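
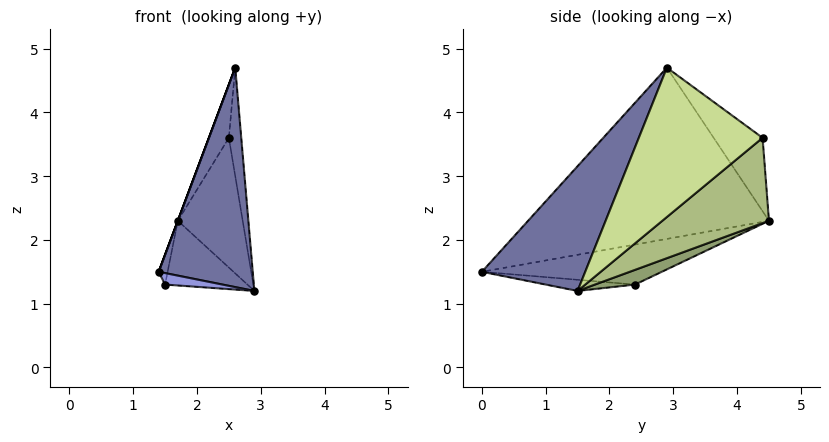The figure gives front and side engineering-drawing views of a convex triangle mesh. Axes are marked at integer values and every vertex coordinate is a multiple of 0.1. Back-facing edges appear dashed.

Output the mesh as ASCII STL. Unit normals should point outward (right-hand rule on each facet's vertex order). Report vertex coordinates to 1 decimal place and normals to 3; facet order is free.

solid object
 facet normal 0.702 -0.639 0.316
  outer loop
   vertex 2.6 2.9 4.7
   vertex 1.4 0.0 1.5
   vertex 2.9 1.5 1.2
  endloop
 endfacet
 facet normal -0.936 0.000 0.351
  outer loop
   vertex 2.6 2.9 4.7
   vertex 1.7 4.5 2.3
   vertex 1.4 0.0 1.5
  endloop
 endfacet
 facet normal -0.120 -0.077 -0.990
  outer loop
   vertex 1.5 2.4 1.3
   vertex 2.9 1.5 1.2
   vertex 1.4 0.0 1.5
  endloop
 endfacet
 facet normal -0.994 0.049 0.095
  outer loop
   vertex 1.5 2.4 1.3
   vertex 1.4 0.0 1.5
   vertex 1.7 4.5 2.3
  endloop
 endfacet
 facet normal 0.197 0.406 -0.892
  outer loop
   vertex 1.5 2.4 1.3
   vertex 1.7 4.5 2.3
   vertex 2.9 1.5 1.2
  endloop
 endfacet
 facet normal 0.768 0.468 -0.437
  outer loop
   vertex 2.5 4.4 3.6
   vertex 2.9 1.5 1.2
   vertex 1.7 4.5 2.3
  endloop
 endfacet
 facet normal 0.994 0.100 0.045
  outer loop
   vertex 2.5 4.4 3.6
   vertex 2.6 2.9 4.7
   vertex 2.9 1.5 1.2
  endloop
 endfacet
 facet normal -0.794 0.324 0.514
  outer loop
   vertex 2.5 4.4 3.6
   vertex 1.7 4.5 2.3
   vertex 2.6 2.9 4.7
  endloop
 endfacet
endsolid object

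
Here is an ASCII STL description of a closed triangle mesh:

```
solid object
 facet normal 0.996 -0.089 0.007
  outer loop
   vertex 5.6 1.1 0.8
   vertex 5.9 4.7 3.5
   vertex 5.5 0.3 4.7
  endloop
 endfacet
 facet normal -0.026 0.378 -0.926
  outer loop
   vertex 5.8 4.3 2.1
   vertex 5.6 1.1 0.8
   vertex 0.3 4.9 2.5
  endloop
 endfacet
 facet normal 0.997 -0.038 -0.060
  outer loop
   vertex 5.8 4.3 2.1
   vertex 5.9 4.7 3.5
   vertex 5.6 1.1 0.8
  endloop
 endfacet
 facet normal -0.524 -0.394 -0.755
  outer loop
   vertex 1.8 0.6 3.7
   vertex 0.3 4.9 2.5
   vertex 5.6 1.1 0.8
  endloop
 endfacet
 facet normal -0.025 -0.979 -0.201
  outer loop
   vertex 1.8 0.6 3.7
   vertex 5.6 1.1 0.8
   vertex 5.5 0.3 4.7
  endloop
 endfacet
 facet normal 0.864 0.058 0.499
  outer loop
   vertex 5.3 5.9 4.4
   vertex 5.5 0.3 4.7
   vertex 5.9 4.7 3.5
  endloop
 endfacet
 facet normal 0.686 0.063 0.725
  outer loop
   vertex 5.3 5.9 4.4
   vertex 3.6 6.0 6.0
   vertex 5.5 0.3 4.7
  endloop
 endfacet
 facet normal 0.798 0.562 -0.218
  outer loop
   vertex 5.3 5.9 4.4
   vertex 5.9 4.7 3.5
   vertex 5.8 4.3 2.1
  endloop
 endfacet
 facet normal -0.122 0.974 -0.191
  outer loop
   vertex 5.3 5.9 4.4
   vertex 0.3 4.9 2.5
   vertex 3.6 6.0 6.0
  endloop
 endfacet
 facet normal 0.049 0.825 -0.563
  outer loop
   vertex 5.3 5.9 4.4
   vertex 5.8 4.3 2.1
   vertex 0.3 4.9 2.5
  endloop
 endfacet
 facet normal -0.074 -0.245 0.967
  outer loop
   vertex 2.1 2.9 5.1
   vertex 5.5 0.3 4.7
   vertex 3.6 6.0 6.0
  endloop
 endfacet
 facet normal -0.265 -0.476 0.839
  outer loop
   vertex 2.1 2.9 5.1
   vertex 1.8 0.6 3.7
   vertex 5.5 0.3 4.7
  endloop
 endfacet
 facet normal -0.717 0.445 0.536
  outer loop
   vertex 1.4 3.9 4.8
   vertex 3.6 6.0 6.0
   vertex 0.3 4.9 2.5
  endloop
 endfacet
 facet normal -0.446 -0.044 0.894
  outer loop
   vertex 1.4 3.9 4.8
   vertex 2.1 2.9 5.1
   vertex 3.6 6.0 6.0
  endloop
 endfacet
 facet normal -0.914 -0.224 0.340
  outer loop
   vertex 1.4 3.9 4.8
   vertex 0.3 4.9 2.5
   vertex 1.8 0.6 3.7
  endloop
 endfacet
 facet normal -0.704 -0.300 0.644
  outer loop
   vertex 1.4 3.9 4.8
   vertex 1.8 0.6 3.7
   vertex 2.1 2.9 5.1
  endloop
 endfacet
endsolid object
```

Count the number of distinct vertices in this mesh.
10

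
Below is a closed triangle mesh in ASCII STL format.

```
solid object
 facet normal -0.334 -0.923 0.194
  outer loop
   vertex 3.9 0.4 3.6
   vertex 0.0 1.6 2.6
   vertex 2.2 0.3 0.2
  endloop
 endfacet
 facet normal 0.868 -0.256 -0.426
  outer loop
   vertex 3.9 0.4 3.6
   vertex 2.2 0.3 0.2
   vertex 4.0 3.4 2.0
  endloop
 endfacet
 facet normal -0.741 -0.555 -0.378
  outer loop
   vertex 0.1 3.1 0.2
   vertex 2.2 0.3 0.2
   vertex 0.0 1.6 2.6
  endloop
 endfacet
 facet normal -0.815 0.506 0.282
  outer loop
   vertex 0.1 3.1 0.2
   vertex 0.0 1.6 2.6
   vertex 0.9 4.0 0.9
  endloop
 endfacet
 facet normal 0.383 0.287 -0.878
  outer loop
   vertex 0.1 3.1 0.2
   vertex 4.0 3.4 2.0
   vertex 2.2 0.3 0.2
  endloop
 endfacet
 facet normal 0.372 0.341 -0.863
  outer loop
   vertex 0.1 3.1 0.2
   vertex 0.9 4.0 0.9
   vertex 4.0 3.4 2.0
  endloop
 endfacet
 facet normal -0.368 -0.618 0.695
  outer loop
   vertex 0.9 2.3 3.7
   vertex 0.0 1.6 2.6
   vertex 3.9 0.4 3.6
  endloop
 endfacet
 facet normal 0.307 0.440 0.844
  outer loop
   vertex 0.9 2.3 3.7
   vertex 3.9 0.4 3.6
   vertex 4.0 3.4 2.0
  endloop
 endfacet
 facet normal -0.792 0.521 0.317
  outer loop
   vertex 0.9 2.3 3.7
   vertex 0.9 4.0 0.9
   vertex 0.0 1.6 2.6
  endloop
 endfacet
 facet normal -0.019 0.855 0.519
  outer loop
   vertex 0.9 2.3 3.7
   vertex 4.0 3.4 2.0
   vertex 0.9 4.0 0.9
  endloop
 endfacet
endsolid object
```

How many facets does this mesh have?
10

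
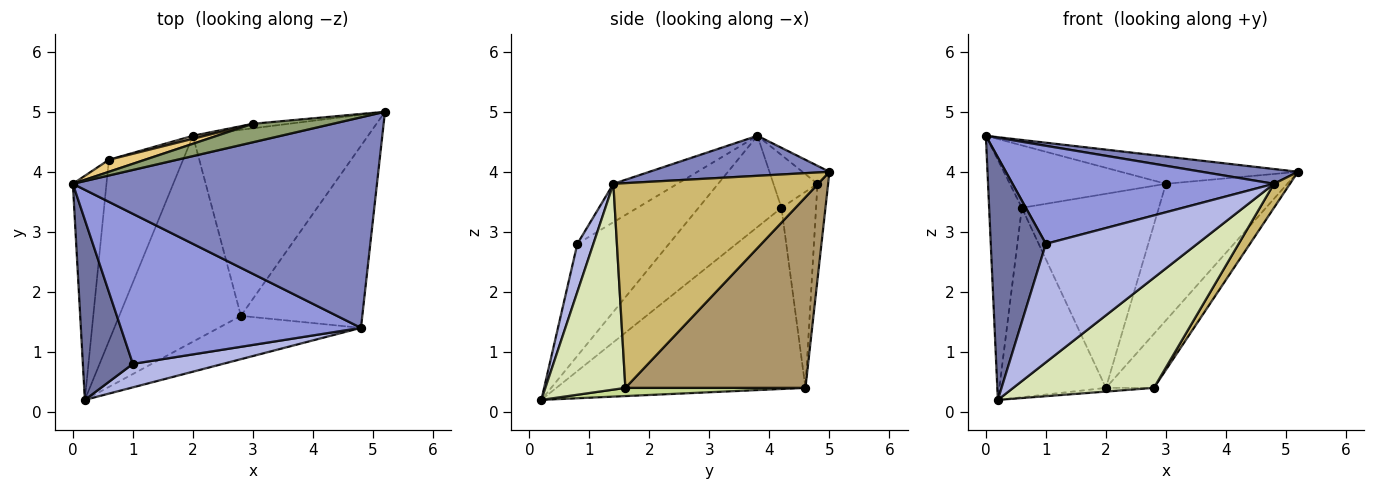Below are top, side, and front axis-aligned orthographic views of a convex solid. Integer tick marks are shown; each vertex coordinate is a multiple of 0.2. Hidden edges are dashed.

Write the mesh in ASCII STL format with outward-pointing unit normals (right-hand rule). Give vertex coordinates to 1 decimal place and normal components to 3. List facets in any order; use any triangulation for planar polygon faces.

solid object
 facet normal -0.800 -0.481 0.357
  outer loop
   vertex 1.0 0.8 2.8
   vertex 0.0 3.8 4.6
   vertex 0.2 0.2 0.2
  endloop
 endfacet
 facet normal 0.130 -0.069 0.989
  outer loop
   vertex 4.8 1.4 3.8
   vertex 5.2 5.0 4.0
   vertex 0.0 3.8 4.6
  endloop
 endfacet
 facet normal -0.133 -0.542 0.830
  outer loop
   vertex 4.8 1.4 3.8
   vertex 0.0 3.8 4.6
   vertex 1.0 0.8 2.8
  endloop
 endfacet
 facet normal 0.103 -0.976 0.193
  outer loop
   vertex 4.8 1.4 3.8
   vertex 1.0 0.8 2.8
   vertex 0.2 0.2 0.2
  endloop
 endfacet
 facet normal -0.125 0.821 0.557
  outer loop
   vertex 3.0 4.8 3.8
   vertex 0.0 3.8 4.6
   vertex 5.2 5.0 4.0
  endloop
 endfacet
 facet normal -0.088 0.996 -0.033
  outer loop
   vertex 3.0 4.8 3.8
   vertex 5.2 5.0 4.0
   vertex 2.0 4.6 0.4
  endloop
 endfacet
 facet normal 0.067 0.018 -0.998
  outer loop
   vertex 2.8 1.6 0.4
   vertex 0.2 0.2 0.2
   vertex 2.0 4.6 0.4
  endloop
 endfacet
 facet normal 0.468 -0.823 -0.324
  outer loop
   vertex 2.8 1.6 0.4
   vertex 4.8 1.4 3.8
   vertex 0.2 0.2 0.2
  endloop
 endfacet
 facet normal 0.723 0.193 -0.664
  outer loop
   vertex 2.8 1.6 0.4
   vertex 2.0 4.6 0.4
   vertex 5.2 5.0 4.0
  endloop
 endfacet
 facet normal 0.858 -0.067 -0.509
  outer loop
   vertex 2.8 1.6 0.4
   vertex 5.2 5.0 4.0
   vertex 4.8 1.4 3.8
  endloop
 endfacet
 facet normal -0.267 0.946 0.182
  outer loop
   vertex 0.6 4.2 3.4
   vertex 0.0 3.8 4.6
   vertex 3.0 4.8 3.8
  endloop
 endfacet
 facet normal -0.245 0.969 0.015
  outer loop
   vertex 0.6 4.2 3.4
   vertex 3.0 4.8 3.8
   vertex 2.0 4.6 0.4
  endloop
 endfacet
 facet normal -0.880 0.347 -0.324
  outer loop
   vertex 0.6 4.2 3.4
   vertex 0.2 0.2 0.2
   vertex 0.0 3.8 4.6
  endloop
 endfacet
 facet normal -0.860 0.368 -0.352
  outer loop
   vertex 0.6 4.2 3.4
   vertex 2.0 4.6 0.4
   vertex 0.2 0.2 0.2
  endloop
 endfacet
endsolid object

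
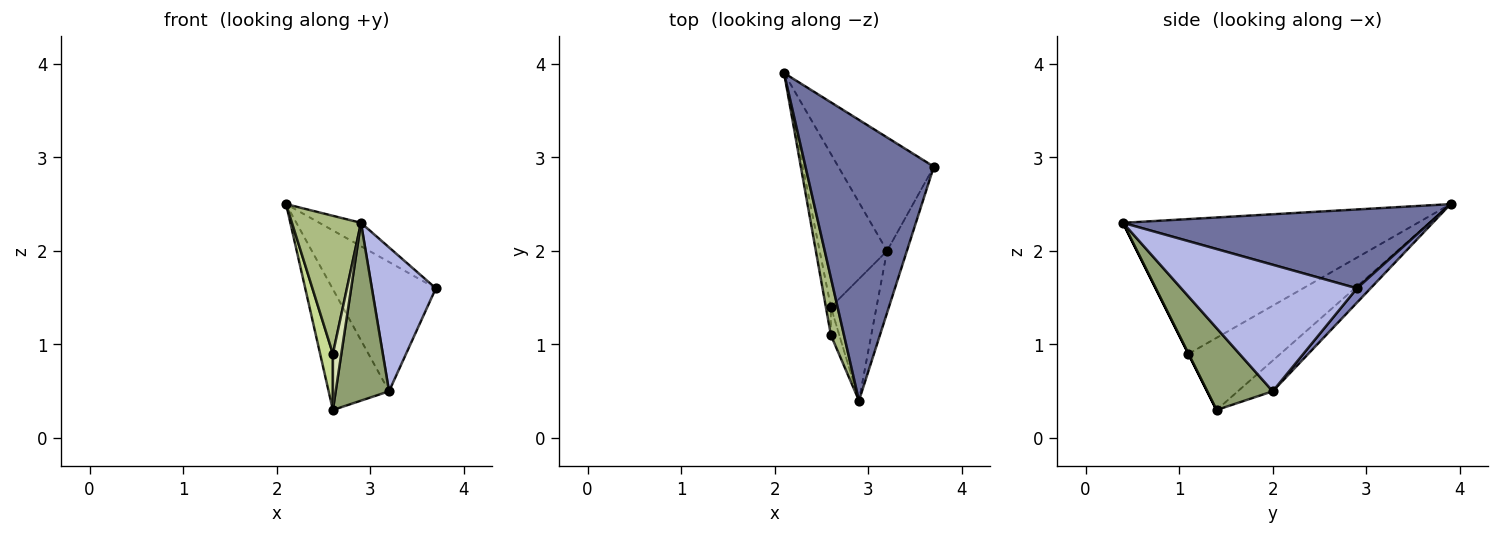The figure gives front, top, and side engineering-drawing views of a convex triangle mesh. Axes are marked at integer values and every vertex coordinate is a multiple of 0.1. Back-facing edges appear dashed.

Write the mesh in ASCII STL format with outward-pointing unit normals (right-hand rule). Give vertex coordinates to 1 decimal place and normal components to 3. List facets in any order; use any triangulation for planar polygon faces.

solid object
 facet normal 0.522 0.071 0.850
  outer loop
   vertex 2.9 0.4 2.3
   vertex 3.7 2.9 1.6
   vertex 2.1 3.9 2.5
  endloop
 endfacet
 facet normal 0.098 0.748 -0.657
  outer loop
   vertex 3.2 2.0 0.5
   vertex 2.1 3.9 2.5
   vertex 3.7 2.9 1.6
  endloop
 endfacet
 facet normal -0.337 0.583 -0.739
  outer loop
   vertex 3.2 2.0 0.5
   vertex 2.6 1.4 0.3
   vertex 2.1 3.9 2.5
  endloop
 endfacet
 facet normal 0.930 -0.338 -0.146
  outer loop
   vertex 3.2 2.0 0.5
   vertex 3.7 2.9 1.6
   vertex 2.9 0.4 2.3
  endloop
 endfacet
 facet normal 0.712 -0.580 -0.397
  outer loop
   vertex 3.2 2.0 0.5
   vertex 2.9 0.4 2.3
   vertex 2.6 1.4 0.3
  endloop
 endfacet
 facet normal -0.969 -0.227 0.094
  outer loop
   vertex 2.6 1.1 0.9
   vertex 2.9 0.4 2.3
   vertex 2.1 3.9 2.5
  endloop
 endfacet
 facet normal -0.988 -0.137 -0.069
  outer loop
   vertex 2.6 1.1 0.9
   vertex 2.1 3.9 2.5
   vertex 2.6 1.4 0.3
  endloop
 endfacet
 facet normal 0.000 -0.894 -0.447
  outer loop
   vertex 2.6 1.1 0.9
   vertex 2.6 1.4 0.3
   vertex 2.9 0.4 2.3
  endloop
 endfacet
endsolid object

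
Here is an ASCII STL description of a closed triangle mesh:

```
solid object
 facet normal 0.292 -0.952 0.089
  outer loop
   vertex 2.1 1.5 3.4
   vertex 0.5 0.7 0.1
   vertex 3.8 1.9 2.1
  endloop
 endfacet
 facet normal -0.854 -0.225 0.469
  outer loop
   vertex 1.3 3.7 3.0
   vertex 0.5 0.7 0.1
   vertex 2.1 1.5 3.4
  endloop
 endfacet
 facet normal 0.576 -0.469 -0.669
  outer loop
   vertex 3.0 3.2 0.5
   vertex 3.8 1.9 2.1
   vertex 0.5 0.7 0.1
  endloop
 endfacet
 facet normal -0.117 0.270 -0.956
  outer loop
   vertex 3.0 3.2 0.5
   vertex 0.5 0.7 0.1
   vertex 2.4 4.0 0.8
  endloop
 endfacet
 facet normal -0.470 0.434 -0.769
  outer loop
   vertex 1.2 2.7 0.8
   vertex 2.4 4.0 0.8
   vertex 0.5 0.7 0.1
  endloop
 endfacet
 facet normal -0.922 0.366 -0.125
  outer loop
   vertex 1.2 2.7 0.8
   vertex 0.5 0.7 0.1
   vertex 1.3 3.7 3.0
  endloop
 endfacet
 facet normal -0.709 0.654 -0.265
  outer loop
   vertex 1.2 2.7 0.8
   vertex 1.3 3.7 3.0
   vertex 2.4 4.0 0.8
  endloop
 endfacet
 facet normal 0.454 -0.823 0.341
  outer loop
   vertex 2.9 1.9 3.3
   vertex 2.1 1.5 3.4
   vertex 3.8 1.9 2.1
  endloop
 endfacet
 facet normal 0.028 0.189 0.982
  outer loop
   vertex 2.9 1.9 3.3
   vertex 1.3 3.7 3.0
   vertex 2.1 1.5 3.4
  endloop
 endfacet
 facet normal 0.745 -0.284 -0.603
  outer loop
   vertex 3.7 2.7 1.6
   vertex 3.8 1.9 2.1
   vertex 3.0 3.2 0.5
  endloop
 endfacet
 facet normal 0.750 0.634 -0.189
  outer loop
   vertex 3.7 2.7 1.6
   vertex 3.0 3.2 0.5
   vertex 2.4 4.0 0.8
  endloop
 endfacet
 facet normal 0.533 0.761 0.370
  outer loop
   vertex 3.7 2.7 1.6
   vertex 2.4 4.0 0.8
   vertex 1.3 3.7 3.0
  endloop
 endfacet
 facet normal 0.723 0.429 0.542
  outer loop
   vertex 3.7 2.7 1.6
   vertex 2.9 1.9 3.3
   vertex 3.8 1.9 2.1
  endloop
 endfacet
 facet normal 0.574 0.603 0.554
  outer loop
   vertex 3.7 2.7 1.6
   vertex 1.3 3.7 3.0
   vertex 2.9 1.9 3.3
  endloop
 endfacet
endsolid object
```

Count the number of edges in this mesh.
21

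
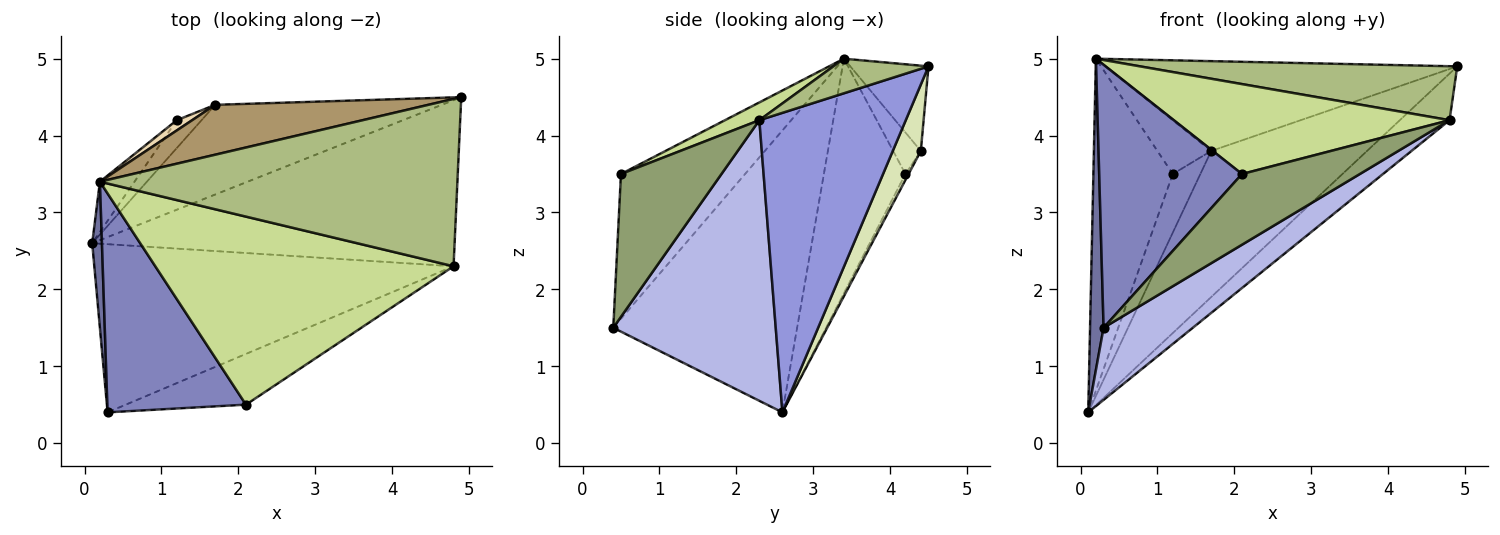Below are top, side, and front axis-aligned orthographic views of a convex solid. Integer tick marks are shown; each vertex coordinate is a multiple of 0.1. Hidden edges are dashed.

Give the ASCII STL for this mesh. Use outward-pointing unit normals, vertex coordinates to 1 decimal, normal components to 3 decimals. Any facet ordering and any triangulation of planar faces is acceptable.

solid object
 facet normal -0.997 -0.073 0.034
  outer loop
   vertex 0.2 3.4 5.0
   vertex 0.1 2.6 0.4
   vertex 0.3 0.4 1.5
  endloop
 endfacet
 facet normal -0.556 -0.639 0.532
  outer loop
   vertex 2.1 0.5 3.5
   vertex 0.2 3.4 5.0
   vertex 0.3 0.4 1.5
  endloop
 endfacet
 facet normal 0.623 0.211 -0.753
  outer loop
   vertex 4.8 2.3 4.2
   vertex 0.1 2.6 0.4
   vertex 4.9 4.5 4.9
  endloop
 endfacet
 facet normal 0.583 -0.320 -0.747
  outer loop
   vertex 4.8 2.3 4.2
   vertex 0.3 0.4 1.5
   vertex 0.1 2.6 0.4
  endloop
 endfacet
 facet normal 0.569 -0.668 -0.479
  outer loop
   vertex 4.8 2.3 4.2
   vertex 2.1 0.5 3.5
   vertex 0.3 0.4 1.5
  endloop
 endfacet
 facet normal 0.092 -0.306 0.948
  outer loop
   vertex 4.8 2.3 4.2
   vertex 4.9 4.5 4.9
   vertex 0.2 3.4 5.0
  endloop
 endfacet
 facet normal 0.054 -0.431 0.901
  outer loop
   vertex 4.8 2.3 4.2
   vertex 0.2 3.4 5.0
   vertex 2.1 0.5 3.5
  endloop
 endfacet
 facet normal 0.151 0.842 -0.517
  outer loop
   vertex 1.7 4.4 3.8
   vertex 4.9 4.5 4.9
   vertex 0.1 2.6 0.4
  endloop
 endfacet
 facet normal -0.191 0.858 0.477
  outer loop
   vertex 1.7 4.4 3.8
   vertex 0.2 3.4 5.0
   vertex 4.9 4.5 4.9
  endloop
 endfacet
 facet normal -0.713 0.694 -0.105
  outer loop
   vertex 1.2 4.2 3.5
   vertex 0.1 2.6 0.4
   vertex 0.2 3.4 5.0
  endloop
 endfacet
 facet normal -0.103 0.898 -0.427
  outer loop
   vertex 1.2 4.2 3.5
   vertex 1.7 4.4 3.8
   vertex 0.1 2.6 0.4
  endloop
 endfacet
 facet normal -0.451 0.877 0.167
  outer loop
   vertex 1.2 4.2 3.5
   vertex 0.2 3.4 5.0
   vertex 1.7 4.4 3.8
  endloop
 endfacet
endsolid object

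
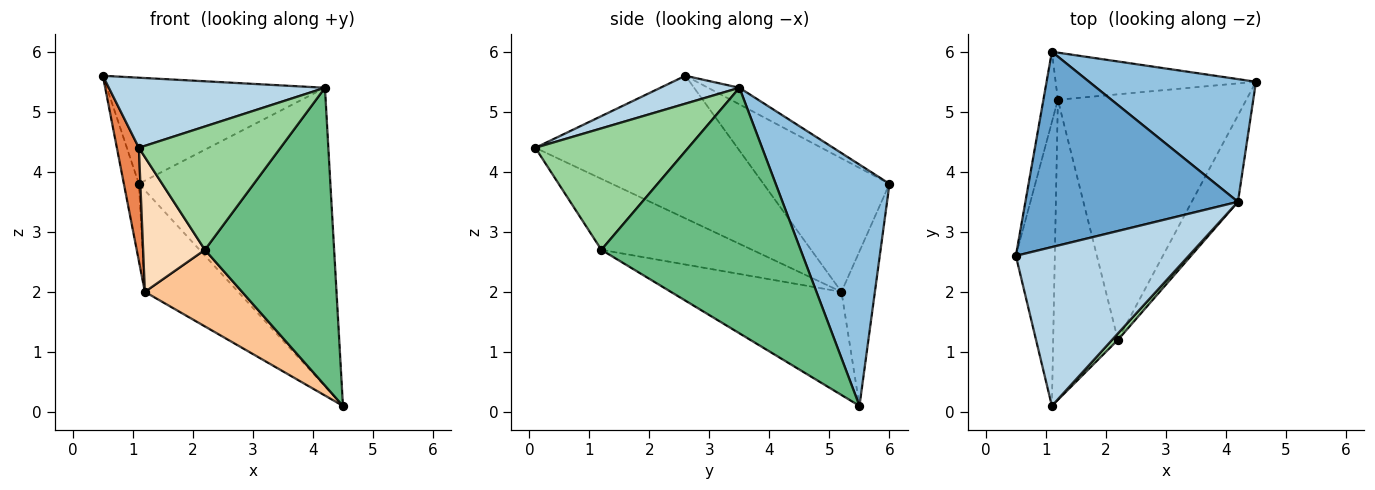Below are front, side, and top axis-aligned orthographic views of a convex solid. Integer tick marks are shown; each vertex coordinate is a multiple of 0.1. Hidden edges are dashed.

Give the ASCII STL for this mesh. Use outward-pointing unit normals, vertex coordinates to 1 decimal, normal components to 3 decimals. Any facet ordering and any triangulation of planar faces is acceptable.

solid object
 facet normal -0.068 0.476 0.877
  outer loop
   vertex 4.2 3.5 5.4
   vertex 1.1 6.0 3.8
   vertex 0.5 2.6 5.6
  endloop
 endfacet
 facet normal 0.482 0.811 0.333
  outer loop
   vertex 4.2 3.5 5.4
   vertex 4.5 5.5 0.1
   vertex 1.1 6.0 3.8
  endloop
 endfacet
 facet normal 0.146 -0.399 0.905
  outer loop
   vertex 4.2 3.5 5.4
   vertex 0.5 2.6 5.6
   vertex 1.1 0.1 4.4
  endloop
 endfacet
 facet normal -0.987 0.118 -0.107
  outer loop
   vertex 1.2 5.2 2.0
   vertex 0.5 2.6 5.6
   vertex 1.1 6.0 3.8
  endloop
 endfacet
 facet normal -0.959 -0.104 -0.262
  outer loop
   vertex 1.2 5.2 2.0
   vertex 1.1 0.1 4.4
   vertex 0.5 2.6 5.6
  endloop
 endfacet
 facet normal -0.309 0.863 -0.401
  outer loop
   vertex 1.2 5.2 2.0
   vertex 1.1 6.0 3.8
   vertex 4.5 5.5 0.1
  endloop
 endfacet
 facet normal -0.463 -0.264 -0.846
  outer loop
   vertex 2.2 1.2 2.7
   vertex 1.2 5.2 2.0
   vertex 4.5 5.5 0.1
  endloop
 endfacet
 facet normal -0.707 -0.290 -0.645
  outer loop
   vertex 2.2 1.2 2.7
   vertex 1.1 0.1 4.4
   vertex 1.2 5.2 2.0
  endloop
 endfacet
 facet normal 0.829 -0.538 -0.156
  outer loop
   vertex 2.2 1.2 2.7
   vertex 4.5 5.5 0.1
   vertex 4.2 3.5 5.4
  endloop
 endfacet
 facet normal 0.733 -0.679 0.035
  outer loop
   vertex 2.2 1.2 2.7
   vertex 4.2 3.5 5.4
   vertex 1.1 0.1 4.4
  endloop
 endfacet
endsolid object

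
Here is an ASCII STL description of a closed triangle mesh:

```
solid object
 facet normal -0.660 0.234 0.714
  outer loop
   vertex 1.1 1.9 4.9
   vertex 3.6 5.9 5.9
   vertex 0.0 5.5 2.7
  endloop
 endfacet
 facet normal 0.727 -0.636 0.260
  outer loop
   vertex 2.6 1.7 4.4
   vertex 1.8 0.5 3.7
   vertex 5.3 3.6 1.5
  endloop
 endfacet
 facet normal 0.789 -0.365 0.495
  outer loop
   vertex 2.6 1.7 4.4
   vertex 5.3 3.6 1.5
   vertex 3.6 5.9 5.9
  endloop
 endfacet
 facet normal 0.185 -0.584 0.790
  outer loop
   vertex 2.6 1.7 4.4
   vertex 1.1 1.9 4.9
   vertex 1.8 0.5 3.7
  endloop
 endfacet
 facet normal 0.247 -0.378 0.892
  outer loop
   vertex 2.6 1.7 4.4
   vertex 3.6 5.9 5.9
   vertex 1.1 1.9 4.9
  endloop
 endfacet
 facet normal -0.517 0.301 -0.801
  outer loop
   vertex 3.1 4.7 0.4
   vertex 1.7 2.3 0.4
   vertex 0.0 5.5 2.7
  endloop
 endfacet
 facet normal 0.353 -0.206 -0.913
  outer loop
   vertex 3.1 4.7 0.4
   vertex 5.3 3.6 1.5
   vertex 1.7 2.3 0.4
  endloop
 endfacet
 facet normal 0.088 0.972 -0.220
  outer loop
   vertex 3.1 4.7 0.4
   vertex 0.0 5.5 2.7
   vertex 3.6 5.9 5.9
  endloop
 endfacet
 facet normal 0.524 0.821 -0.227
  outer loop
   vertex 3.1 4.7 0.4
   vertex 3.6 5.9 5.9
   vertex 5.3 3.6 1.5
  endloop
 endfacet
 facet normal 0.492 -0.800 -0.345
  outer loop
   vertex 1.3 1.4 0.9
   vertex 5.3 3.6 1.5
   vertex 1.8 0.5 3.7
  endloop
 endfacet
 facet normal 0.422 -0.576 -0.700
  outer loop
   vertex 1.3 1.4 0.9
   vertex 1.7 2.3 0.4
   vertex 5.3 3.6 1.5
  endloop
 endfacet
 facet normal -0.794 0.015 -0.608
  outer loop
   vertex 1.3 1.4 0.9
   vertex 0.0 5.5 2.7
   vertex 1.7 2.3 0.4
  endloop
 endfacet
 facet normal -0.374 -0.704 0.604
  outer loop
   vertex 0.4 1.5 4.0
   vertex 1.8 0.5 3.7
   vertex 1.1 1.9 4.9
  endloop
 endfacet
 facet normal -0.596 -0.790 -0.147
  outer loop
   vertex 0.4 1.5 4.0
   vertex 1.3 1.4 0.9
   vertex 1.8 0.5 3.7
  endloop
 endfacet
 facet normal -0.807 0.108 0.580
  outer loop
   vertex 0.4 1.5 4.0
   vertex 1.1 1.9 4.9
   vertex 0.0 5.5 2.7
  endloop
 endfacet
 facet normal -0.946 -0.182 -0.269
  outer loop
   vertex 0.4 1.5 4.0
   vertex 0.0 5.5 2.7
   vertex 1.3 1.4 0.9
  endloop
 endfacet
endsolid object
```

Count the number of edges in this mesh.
24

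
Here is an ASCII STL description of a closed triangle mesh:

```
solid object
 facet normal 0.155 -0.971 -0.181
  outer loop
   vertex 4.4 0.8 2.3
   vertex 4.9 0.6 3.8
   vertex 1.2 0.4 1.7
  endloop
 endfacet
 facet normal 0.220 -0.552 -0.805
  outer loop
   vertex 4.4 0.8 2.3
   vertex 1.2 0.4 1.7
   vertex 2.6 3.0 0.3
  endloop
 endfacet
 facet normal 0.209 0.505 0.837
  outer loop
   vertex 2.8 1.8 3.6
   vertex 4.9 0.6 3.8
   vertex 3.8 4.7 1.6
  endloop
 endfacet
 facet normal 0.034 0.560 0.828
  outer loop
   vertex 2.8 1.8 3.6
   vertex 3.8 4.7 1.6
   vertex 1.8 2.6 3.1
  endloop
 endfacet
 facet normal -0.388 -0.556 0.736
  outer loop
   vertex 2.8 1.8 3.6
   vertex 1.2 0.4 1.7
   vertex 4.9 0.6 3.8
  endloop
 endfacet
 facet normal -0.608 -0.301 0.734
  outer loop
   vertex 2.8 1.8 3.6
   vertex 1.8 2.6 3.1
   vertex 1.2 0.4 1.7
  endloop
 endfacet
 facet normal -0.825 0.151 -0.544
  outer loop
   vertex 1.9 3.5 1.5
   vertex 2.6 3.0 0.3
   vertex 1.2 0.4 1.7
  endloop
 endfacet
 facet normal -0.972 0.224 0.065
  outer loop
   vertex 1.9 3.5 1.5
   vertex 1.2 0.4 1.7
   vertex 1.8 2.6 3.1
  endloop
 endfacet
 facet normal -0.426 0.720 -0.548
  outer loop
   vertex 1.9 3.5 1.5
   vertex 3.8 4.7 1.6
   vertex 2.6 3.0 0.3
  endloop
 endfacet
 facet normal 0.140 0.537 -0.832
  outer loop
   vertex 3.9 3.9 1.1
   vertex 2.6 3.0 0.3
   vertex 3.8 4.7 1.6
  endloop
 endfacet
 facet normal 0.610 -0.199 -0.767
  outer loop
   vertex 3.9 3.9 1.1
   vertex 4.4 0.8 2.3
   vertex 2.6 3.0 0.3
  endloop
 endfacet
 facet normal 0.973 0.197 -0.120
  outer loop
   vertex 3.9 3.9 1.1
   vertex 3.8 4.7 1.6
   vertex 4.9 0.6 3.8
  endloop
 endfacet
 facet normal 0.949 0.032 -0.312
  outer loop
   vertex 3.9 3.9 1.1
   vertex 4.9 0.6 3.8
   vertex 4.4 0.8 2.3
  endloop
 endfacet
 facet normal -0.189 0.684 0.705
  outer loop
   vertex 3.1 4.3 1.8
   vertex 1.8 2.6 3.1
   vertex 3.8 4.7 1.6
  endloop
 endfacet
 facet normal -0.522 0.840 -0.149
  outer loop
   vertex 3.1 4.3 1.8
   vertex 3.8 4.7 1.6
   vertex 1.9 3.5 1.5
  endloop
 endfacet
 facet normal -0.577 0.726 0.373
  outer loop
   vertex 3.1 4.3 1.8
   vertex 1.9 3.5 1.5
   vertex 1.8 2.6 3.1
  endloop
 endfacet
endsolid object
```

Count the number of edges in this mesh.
24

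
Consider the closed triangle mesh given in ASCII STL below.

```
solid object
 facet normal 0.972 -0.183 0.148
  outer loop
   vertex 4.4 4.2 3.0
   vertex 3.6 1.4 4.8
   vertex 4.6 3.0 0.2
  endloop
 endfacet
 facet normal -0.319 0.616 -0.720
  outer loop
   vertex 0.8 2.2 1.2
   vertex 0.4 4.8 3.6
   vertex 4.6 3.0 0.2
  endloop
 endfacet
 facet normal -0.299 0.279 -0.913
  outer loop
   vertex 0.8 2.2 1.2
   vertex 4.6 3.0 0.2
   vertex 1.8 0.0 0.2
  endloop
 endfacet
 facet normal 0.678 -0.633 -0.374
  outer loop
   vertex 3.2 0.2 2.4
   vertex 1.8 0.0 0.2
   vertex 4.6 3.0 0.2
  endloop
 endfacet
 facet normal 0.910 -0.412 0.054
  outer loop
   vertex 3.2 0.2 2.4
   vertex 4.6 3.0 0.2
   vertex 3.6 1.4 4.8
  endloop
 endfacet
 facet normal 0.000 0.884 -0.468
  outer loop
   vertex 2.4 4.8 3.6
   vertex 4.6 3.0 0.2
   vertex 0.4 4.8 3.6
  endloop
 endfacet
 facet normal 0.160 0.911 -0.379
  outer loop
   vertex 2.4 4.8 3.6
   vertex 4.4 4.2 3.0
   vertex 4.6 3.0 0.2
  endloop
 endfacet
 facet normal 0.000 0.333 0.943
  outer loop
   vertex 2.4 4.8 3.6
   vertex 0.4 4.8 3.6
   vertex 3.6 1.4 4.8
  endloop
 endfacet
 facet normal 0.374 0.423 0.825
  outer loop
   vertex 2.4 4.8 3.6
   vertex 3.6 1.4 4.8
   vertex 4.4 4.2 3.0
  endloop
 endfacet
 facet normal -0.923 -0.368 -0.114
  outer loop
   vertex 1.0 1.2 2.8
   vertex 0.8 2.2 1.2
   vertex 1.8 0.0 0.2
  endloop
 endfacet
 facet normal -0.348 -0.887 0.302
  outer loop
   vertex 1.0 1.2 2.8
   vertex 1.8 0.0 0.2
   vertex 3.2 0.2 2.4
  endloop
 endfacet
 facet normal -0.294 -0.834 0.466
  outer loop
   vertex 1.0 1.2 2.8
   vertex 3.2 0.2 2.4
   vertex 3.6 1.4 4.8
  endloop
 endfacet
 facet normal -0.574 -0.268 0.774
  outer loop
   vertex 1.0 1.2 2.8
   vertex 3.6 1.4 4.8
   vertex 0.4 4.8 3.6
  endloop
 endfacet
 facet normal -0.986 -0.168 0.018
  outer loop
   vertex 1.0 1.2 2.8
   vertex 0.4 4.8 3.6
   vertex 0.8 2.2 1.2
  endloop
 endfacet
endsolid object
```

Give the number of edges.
21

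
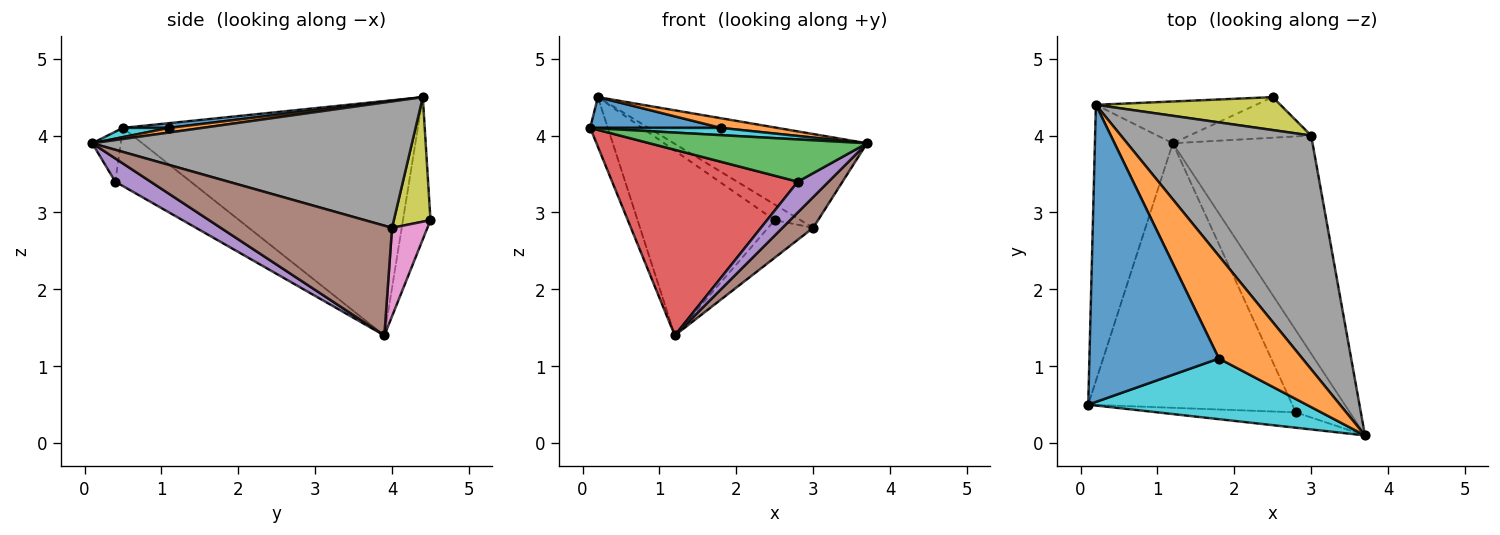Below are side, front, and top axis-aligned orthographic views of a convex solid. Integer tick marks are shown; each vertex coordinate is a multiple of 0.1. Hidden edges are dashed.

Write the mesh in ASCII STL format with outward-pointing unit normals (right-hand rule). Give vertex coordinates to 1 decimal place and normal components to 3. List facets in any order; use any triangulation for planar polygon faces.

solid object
 facet normal -0.947 0.057 -0.315
  outer loop
   vertex 0.2 4.4 4.5
   vertex 1.2 3.9 1.4
   vertex 0.1 0.5 4.1
  endloop
 endfacet
 facet normal -0.192 0.957 -0.216
  outer loop
   vertex 0.2 4.4 4.5
   vertex 2.5 4.5 2.9
   vertex 1.2 3.9 1.4
  endloop
 endfacet
 facet normal -0.122 -0.933 -0.339
  outer loop
   vertex 2.8 0.4 3.4
   vertex 3.7 0.1 3.9
   vertex 0.1 0.5 4.1
  endloop
 endfacet
 facet normal -0.227 -0.559 -0.797
  outer loop
   vertex 2.8 0.4 3.4
   vertex 0.1 0.5 4.1
   vertex 1.2 3.9 1.4
  endloop
 endfacet
 facet normal 0.374 -0.325 -0.868
  outer loop
   vertex 2.8 0.4 3.4
   vertex 1.2 3.9 1.4
   vertex 3.7 0.1 3.9
  endloop
 endfacet
 facet normal 0.614 -0.110 -0.782
  outer loop
   vertex 3.0 4.0 2.8
   vertex 3.7 0.1 3.9
   vertex 1.2 3.9 1.4
  endloop
 endfacet
 facet normal 0.470 0.600 -0.647
  outer loop
   vertex 3.0 4.0 2.8
   vertex 1.2 3.9 1.4
   vertex 2.5 4.5 2.9
  endloop
 endfacet
 facet normal 0.525 0.317 0.790
  outer loop
   vertex 3.0 4.0 2.8
   vertex 0.2 4.4 4.5
   vertex 3.7 0.1 3.9
  endloop
 endfacet
 facet normal 0.521 0.366 0.771
  outer loop
   vertex 3.0 4.0 2.8
   vertex 2.5 4.5 2.9
   vertex 0.2 4.4 4.5
  endloop
 endfacet
 facet normal 0.042 -0.119 0.992
  outer loop
   vertex 1.8 1.1 4.1
   vertex 0.1 0.5 4.1
   vertex 3.7 0.1 3.9
  endloop
 endfacet
 facet normal 0.036 -0.103 0.994
  outer loop
   vertex 1.8 1.1 4.1
   vertex 0.2 4.4 4.5
   vertex 0.1 0.5 4.1
  endloop
 endfacet
 facet normal 0.055 -0.094 0.994
  outer loop
   vertex 1.8 1.1 4.1
   vertex 3.7 0.1 3.9
   vertex 0.2 4.4 4.5
  endloop
 endfacet
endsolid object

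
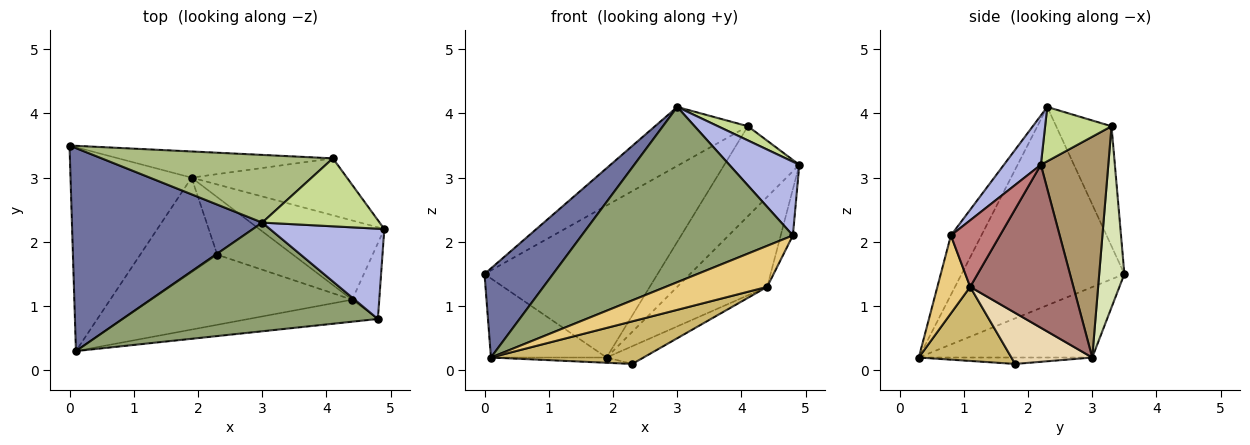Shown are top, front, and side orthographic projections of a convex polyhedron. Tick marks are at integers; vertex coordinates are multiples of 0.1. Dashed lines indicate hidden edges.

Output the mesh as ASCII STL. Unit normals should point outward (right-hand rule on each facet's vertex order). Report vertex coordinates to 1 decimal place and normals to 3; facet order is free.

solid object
 facet normal -0.690 -0.291 0.662
  outer loop
   vertex 3.0 2.3 4.1
   vertex 0.0 3.5 1.5
   vertex 0.1 0.3 0.2
  endloop
 endfacet
 facet normal -0.477 0.318 -0.819
  outer loop
   vertex 1.9 3.0 0.2
   vertex 0.1 0.3 0.2
   vertex 0.0 3.5 1.5
  endloop
 endfacet
 facet normal -0.083 0.055 -0.995
  outer loop
   vertex 1.9 3.0 0.2
   vertex 2.3 1.8 0.1
   vertex 0.1 0.3 0.2
  endloop
 endfacet
 facet normal 0.316 -0.600 0.735
  outer loop
   vertex 4.8 0.8 2.1
   vertex 4.9 2.2 3.2
   vertex 3.0 2.3 4.1
  endloop
 endfacet
 facet normal -0.122 -0.844 0.523
  outer loop
   vertex 4.8 0.8 2.1
   vertex 3.0 2.3 4.1
   vertex 0.1 0.3 0.2
  endloop
 endfacet
 facet normal -0.364 0.611 0.702
  outer loop
   vertex 4.1 3.3 3.8
   vertex 0.0 3.5 1.5
   vertex 3.0 2.3 4.1
  endloop
 endfacet
 facet normal 0.413 -0.186 0.892
  outer loop
   vertex 4.1 3.3 3.8
   vertex 3.0 2.3 4.1
   vertex 4.9 2.2 3.2
  endloop
 endfacet
 facet normal 0.142 0.976 -0.168
  outer loop
   vertex 4.1 3.3 3.8
   vertex 1.9 3.0 0.2
   vertex 0.0 3.5 1.5
  endloop
 endfacet
 facet normal 0.605 0.673 -0.426
  outer loop
   vertex 4.1 3.3 3.8
   vertex 4.9 2.2 3.2
   vertex 1.9 3.0 0.2
  endloop
 endfacet
 facet normal 0.301 -0.495 -0.815
  outer loop
   vertex 4.4 1.1 1.3
   vertex 0.1 0.3 0.2
   vertex 2.3 1.8 0.1
  endloop
 endfacet
 facet normal 0.274 -0.847 -0.455
  outer loop
   vertex 4.4 1.1 1.3
   vertex 4.8 0.8 2.1
   vertex 0.1 0.3 0.2
  endloop
 endfacet
 facet normal 0.542 0.247 -0.803
  outer loop
   vertex 4.4 1.1 1.3
   vertex 2.3 1.8 0.1
   vertex 1.9 3.0 0.2
  endloop
 endfacet
 facet normal 0.653 0.569 -0.501
  outer loop
   vertex 4.4 1.1 1.3
   vertex 1.9 3.0 0.2
   vertex 4.9 2.2 3.2
  endloop
 endfacet
 facet normal 0.903 0.224 -0.367
  outer loop
   vertex 4.4 1.1 1.3
   vertex 4.9 2.2 3.2
   vertex 4.8 0.8 2.1
  endloop
 endfacet
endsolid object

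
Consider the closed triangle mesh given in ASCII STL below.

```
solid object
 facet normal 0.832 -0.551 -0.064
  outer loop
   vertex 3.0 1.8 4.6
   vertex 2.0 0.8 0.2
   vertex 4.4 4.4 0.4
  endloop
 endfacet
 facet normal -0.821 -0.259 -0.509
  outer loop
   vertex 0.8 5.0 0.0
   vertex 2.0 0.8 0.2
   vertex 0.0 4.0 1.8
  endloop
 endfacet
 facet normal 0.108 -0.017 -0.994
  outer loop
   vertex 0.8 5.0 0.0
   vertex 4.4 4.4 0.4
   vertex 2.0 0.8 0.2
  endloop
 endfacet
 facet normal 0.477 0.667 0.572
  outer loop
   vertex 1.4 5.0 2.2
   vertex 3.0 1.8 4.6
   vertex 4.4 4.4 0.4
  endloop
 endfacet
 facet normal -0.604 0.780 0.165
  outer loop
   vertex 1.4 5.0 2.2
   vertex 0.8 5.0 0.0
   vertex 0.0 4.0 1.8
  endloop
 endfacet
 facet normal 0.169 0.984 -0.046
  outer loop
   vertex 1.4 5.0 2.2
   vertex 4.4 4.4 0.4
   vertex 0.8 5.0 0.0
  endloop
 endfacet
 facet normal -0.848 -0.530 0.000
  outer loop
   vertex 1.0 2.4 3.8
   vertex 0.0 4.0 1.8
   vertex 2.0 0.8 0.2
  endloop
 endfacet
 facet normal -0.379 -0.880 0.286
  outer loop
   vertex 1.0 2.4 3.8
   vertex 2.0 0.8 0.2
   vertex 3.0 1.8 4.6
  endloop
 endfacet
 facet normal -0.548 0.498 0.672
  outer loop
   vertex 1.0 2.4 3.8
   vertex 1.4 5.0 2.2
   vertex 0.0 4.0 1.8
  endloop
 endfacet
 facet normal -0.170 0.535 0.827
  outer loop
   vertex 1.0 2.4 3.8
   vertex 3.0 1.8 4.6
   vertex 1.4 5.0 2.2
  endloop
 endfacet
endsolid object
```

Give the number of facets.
10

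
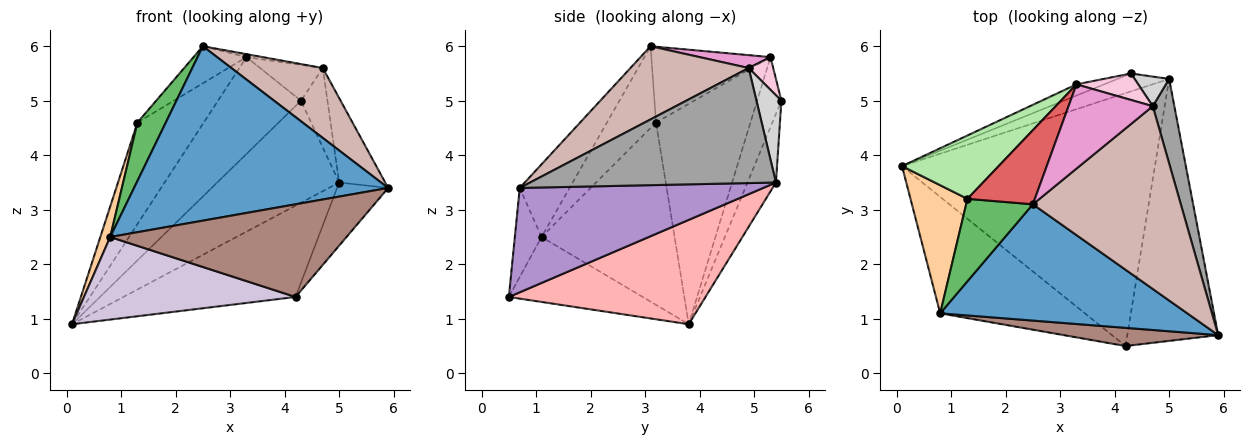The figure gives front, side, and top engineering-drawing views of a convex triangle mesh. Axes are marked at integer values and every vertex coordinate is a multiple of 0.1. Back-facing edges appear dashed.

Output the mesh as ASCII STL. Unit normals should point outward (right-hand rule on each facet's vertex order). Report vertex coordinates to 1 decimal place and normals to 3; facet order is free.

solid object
 facet normal -0.161 -0.821 0.547
  outer loop
   vertex 0.8 1.1 2.5
   vertex 5.9 0.7 3.4
   vertex 2.5 3.1 6.0
  endloop
 endfacet
 facet normal -0.224 0.960 -0.169
  outer loop
   vertex 5.0 5.4 3.5
   vertex 0.1 3.8 0.9
   vertex 4.3 5.5 5.0
  endloop
 endfacet
 facet normal -0.279 0.954 -0.110
  outer loop
   vertex 3.3 5.3 5.8
   vertex 4.3 5.5 5.0
   vertex 0.1 3.8 0.9
  endloop
 endfacet
 facet normal -0.952 -0.071 0.297
  outer loop
   vertex 1.3 3.2 4.6
   vertex 0.1 3.8 0.9
   vertex 0.8 1.1 2.5
  endloop
 endfacet
 facet normal -0.707 -0.409 0.577
  outer loop
   vertex 1.3 3.2 4.6
   vertex 0.8 1.1 2.5
   vertex 2.5 3.1 6.0
  endloop
 endfacet
 facet normal -0.770 0.541 0.338
  outer loop
   vertex 1.3 3.2 4.6
   vertex 3.3 5.3 5.8
   vertex 0.1 3.8 0.9
  endloop
 endfacet
 facet normal -0.709 0.315 0.630
  outer loop
   vertex 1.3 3.2 4.6
   vertex 2.5 3.1 6.0
   vertex 3.3 5.3 5.8
  endloop
 endfacet
 facet normal 0.362 0.317 -0.877
  outer loop
   vertex 4.2 0.5 1.4
   vertex 0.1 3.8 0.9
   vertex 5.0 5.4 3.5
  endloop
 endfacet
 facet normal 0.745 0.156 -0.649
  outer loop
   vertex 4.2 0.5 1.4
   vertex 5.0 5.4 3.5
   vertex 5.9 0.7 3.4
  endloop
 endfacet
 facet normal -0.344 -0.543 -0.766
  outer loop
   vertex 4.2 0.5 1.4
   vertex 0.8 1.1 2.5
   vertex 0.1 3.8 0.9
  endloop
 endfacet
 facet normal -0.110 -0.975 0.191
  outer loop
   vertex 4.2 0.5 1.4
   vertex 5.9 0.7 3.4
   vertex 0.8 1.1 2.5
  endloop
 endfacet
 facet normal 0.419 -0.324 0.848
  outer loop
   vertex 4.7 4.9 5.6
   vertex 2.5 3.1 6.0
   vertex 5.9 0.7 3.4
  endloop
 endfacet
 facet normal 0.151 0.035 0.988
  outer loop
   vertex 4.7 4.9 5.6
   vertex 3.3 5.3 5.8
   vertex 2.5 3.1 6.0
  endloop
 endfacet
 facet normal 0.300 0.767 0.567
  outer loop
   vertex 4.7 4.9 5.6
   vertex 4.3 5.5 5.0
   vertex 3.3 5.3 5.8
  endloop
 endfacet
 facet normal 0.967 0.181 0.181
  outer loop
   vertex 4.7 4.9 5.6
   vertex 5.9 0.7 3.4
   vertex 5.0 5.4 3.5
  endloop
 endfacet
 facet normal 0.661 0.703 0.262
  outer loop
   vertex 4.7 4.9 5.6
   vertex 5.0 5.4 3.5
   vertex 4.3 5.5 5.0
  endloop
 endfacet
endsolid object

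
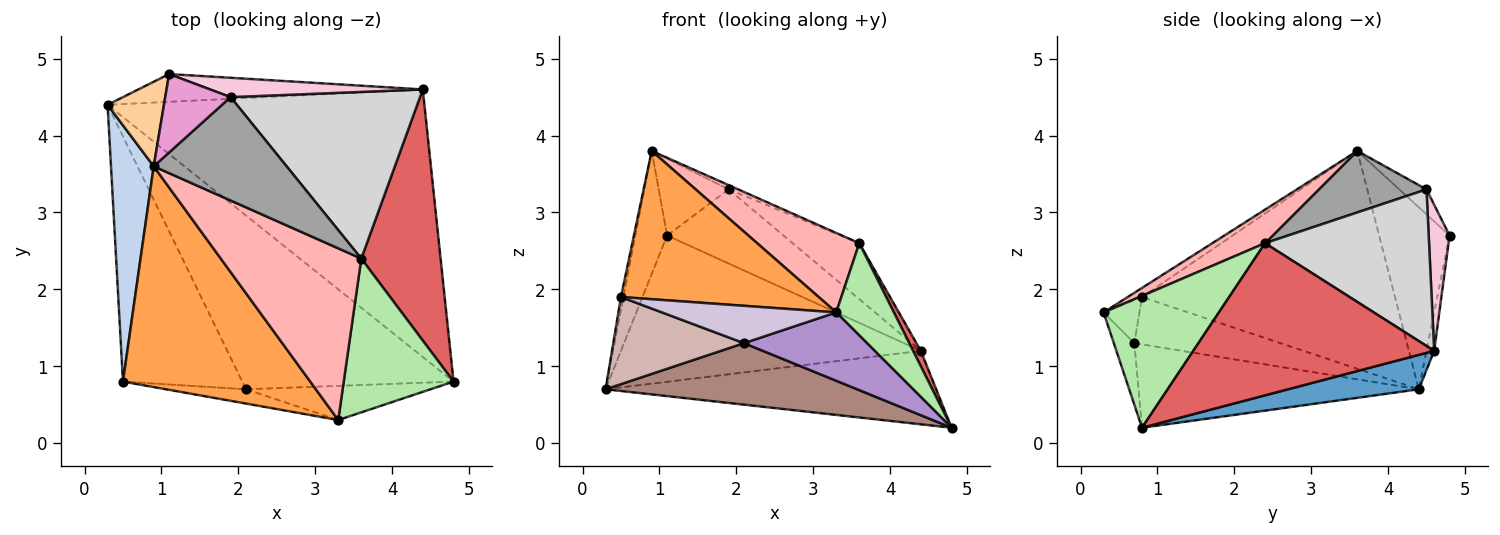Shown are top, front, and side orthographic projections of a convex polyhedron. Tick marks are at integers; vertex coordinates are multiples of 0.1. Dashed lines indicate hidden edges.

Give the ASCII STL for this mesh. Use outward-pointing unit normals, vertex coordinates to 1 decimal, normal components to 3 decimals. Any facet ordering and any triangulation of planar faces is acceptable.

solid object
 facet normal 0.104 0.263 -0.959
  outer loop
   vertex 4.4 4.6 1.2
   vertex 4.8 0.8 0.2
   vertex 0.3 4.4 0.7
  endloop
 endfacet
 facet normal -0.981 0.010 0.192
  outer loop
   vertex 0.5 0.8 1.9
   vertex 0.9 3.6 3.8
   vertex 0.3 4.4 0.7
  endloop
 endfacet
 facet normal -0.040 -0.557 0.829
  outer loop
   vertex 0.5 0.8 1.9
   vertex 3.3 0.3 1.7
   vertex 0.9 3.6 3.8
  endloop
 endfacet
 facet normal -0.877 0.395 0.272
  outer loop
   vertex 1.1 4.8 2.7
   vertex 0.3 4.4 0.7
   vertex 0.9 3.6 3.8
  endloop
 endfacet
 facet normal -0.025 0.982 -0.186
  outer loop
   vertex 1.1 4.8 2.7
   vertex 4.4 4.6 1.2
   vertex 0.3 4.4 0.7
  endloop
 endfacet
 facet normal 0.717 -0.359 0.598
  outer loop
   vertex 3.6 2.4 2.6
   vertex 3.3 0.3 1.7
   vertex 4.8 0.8 0.2
  endloop
 endfacet
 facet normal 0.886 -0.028 0.462
  outer loop
   vertex 3.6 2.4 2.6
   vertex 4.8 0.8 0.2
   vertex 4.4 4.6 1.2
  endloop
 endfacet
 facet normal 0.212 -0.410 0.887
  outer loop
   vertex 3.6 2.4 2.6
   vertex 0.9 3.6 3.8
   vertex 3.3 0.3 1.7
  endloop
 endfacet
 facet normal -0.147 -0.885 -0.442
  outer loop
   vertex 2.1 0.7 1.3
   vertex 4.8 0.8 0.2
   vertex 3.3 0.3 1.7
  endloop
 endfacet
 facet normal -0.189 -0.917 -0.351
  outer loop
   vertex 2.1 0.7 1.3
   vertex 3.3 0.3 1.7
   vertex 0.5 0.8 1.9
  endloop
 endfacet
 facet normal -0.348 -0.313 -0.884
  outer loop
   vertex 2.1 0.7 1.3
   vertex 0.3 4.4 0.7
   vertex 4.8 0.8 0.2
  endloop
 endfacet
 facet normal -0.351 -0.314 -0.882
  outer loop
   vertex 2.1 0.7 1.3
   vertex 0.5 0.8 1.9
   vertex 0.3 4.4 0.7
  endloop
 endfacet
 facet normal -0.263 0.675 0.689
  outer loop
   vertex 1.9 4.5 3.3
   vertex 1.1 4.8 2.7
   vertex 0.9 3.6 3.8
  endloop
 endfacet
 facet normal 0.171 0.953 0.249
  outer loop
   vertex 1.9 4.5 3.3
   vertex 4.4 4.6 1.2
   vertex 1.1 4.8 2.7
  endloop
 endfacet
 facet normal 0.420 0.037 0.907
  outer loop
   vertex 1.9 4.5 3.3
   vertex 0.9 3.6 3.8
   vertex 3.6 2.4 2.6
  endloop
 endfacet
 facet normal 0.617 0.251 0.746
  outer loop
   vertex 1.9 4.5 3.3
   vertex 3.6 2.4 2.6
   vertex 4.4 4.6 1.2
  endloop
 endfacet
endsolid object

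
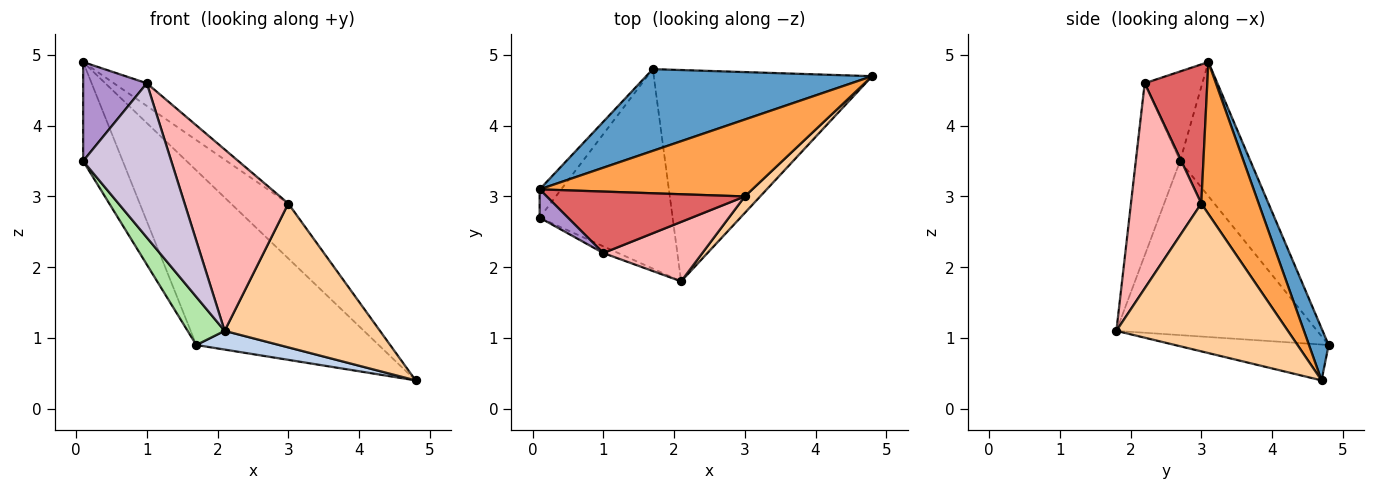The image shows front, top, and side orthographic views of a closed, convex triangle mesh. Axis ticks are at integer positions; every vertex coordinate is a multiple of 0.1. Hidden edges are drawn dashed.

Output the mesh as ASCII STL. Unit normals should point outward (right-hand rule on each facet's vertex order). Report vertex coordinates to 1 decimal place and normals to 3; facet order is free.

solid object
 facet normal 0.097 0.901 0.422
  outer loop
   vertex 1.7 4.8 0.9
   vertex 0.1 3.1 4.9
   vertex 4.8 4.7 0.4
  endloop
 endfacet
 facet normal -0.161 -0.087 -0.983
  outer loop
   vertex 1.7 4.8 0.9
   vertex 4.8 4.7 0.4
   vertex 2.1 1.8 1.1
  endloop
 endfacet
 facet normal 0.503 0.503 0.704
  outer loop
   vertex 3.0 3.0 2.9
   vertex 4.8 4.7 0.4
   vertex 0.1 3.1 4.9
  endloop
 endfacet
 facet normal 0.739 -0.669 0.077
  outer loop
   vertex 3.0 3.0 2.9
   vertex 2.1 1.8 1.1
   vertex 4.8 4.7 0.4
  endloop
 endfacet
 facet normal -0.863 0.486 -0.139
  outer loop
   vertex 0.1 2.7 3.5
   vertex 0.1 3.1 4.9
   vertex 1.7 4.8 0.9
  endloop
 endfacet
 facet normal -0.786 -0.145 -0.601
  outer loop
   vertex 0.1 2.7 3.5
   vertex 1.7 4.8 0.9
   vertex 2.1 1.8 1.1
  endloop
 endfacet
 facet normal 0.550 0.289 0.783
  outer loop
   vertex 1.0 2.2 4.6
   vertex 3.0 3.0 2.9
   vertex 0.1 3.1 4.9
  endloop
 endfacet
 facet normal 0.542 -0.799 0.262
  outer loop
   vertex 1.0 2.2 4.6
   vertex 2.1 1.8 1.1
   vertex 3.0 3.0 2.9
  endloop
 endfacet
 facet normal -0.656 -0.725 0.207
  outer loop
   vertex 1.0 2.2 4.6
   vertex 0.1 3.1 4.9
   vertex 0.1 2.7 3.5
  endloop
 endfacet
 facet normal -0.449 -0.893 -0.039
  outer loop
   vertex 1.0 2.2 4.6
   vertex 0.1 2.7 3.5
   vertex 2.1 1.8 1.1
  endloop
 endfacet
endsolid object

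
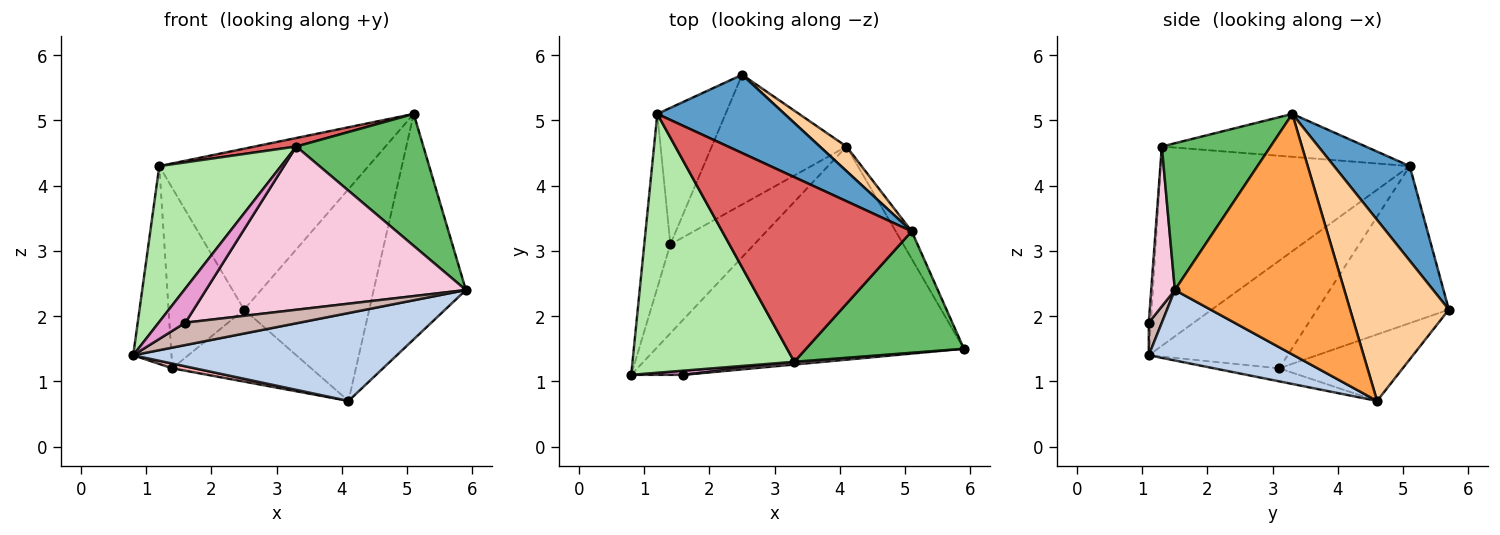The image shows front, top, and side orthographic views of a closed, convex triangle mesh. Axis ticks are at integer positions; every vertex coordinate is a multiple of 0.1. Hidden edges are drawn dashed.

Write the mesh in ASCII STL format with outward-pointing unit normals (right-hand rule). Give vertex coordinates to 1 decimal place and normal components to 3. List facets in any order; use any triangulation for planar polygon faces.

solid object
 facet normal 0.309 0.855 0.416
  outer loop
   vertex 1.2 5.1 4.3
   vertex 5.1 3.3 5.1
   vertex 2.5 5.7 2.1
  endloop
 endfacet
 facet normal 0.207 -0.376 -0.903
  outer loop
   vertex 4.1 4.6 0.7
   vertex 5.9 1.5 2.4
   vertex 0.8 1.1 1.4
  endloop
 endfacet
 facet normal 0.877 0.477 -0.058
  outer loop
   vertex 4.1 4.6 0.7
   vertex 5.1 3.3 5.1
   vertex 5.9 1.5 2.4
  endloop
 endfacet
 facet normal 0.617 0.782 0.091
  outer loop
   vertex 4.1 4.6 0.7
   vertex 2.5 5.7 2.1
   vertex 5.1 3.3 5.1
  endloop
 endfacet
 facet normal 0.533 -0.623 0.573
  outer loop
   vertex 3.3 1.3 4.6
   vertex 5.9 1.5 2.4
   vertex 5.1 3.3 5.1
  endloop
 endfacet
 facet normal -0.726 -0.355 0.589
  outer loop
   vertex 3.3 1.3 4.6
   vertex 1.2 5.1 4.3
   vertex 0.8 1.1 1.4
  endloop
 endfacet
 facet normal -0.221 -0.045 0.974
  outer loop
   vertex 3.3 1.3 4.6
   vertex 5.1 3.3 5.1
   vertex 1.2 5.1 4.3
  endloop
 endfacet
 facet normal -0.153 -0.053 -0.987
  outer loop
   vertex 1.4 3.1 1.2
   vertex 4.1 4.6 0.7
   vertex 0.8 1.1 1.4
  endloop
 endfacet
 facet normal -0.396 0.446 -0.803
  outer loop
   vertex 1.4 3.1 1.2
   vertex 2.5 5.7 2.1
   vertex 4.1 4.6 0.7
  endloop
 endfacet
 facet normal -0.939 0.259 -0.228
  outer loop
   vertex 1.4 3.1 1.2
   vertex 0.8 1.1 1.4
   vertex 1.2 5.1 4.3
  endloop
 endfacet
 facet normal -0.812 0.466 -0.353
  outer loop
   vertex 1.4 3.1 1.2
   vertex 1.2 5.1 4.3
   vertex 2.5 5.7 2.1
  endloop
 endfacet
 facet normal 0.112 -0.978 -0.179
  outer loop
   vertex 1.6 1.1 1.9
   vertex 0.8 1.1 1.4
   vertex 5.9 1.5 2.4
  endloop
 endfacet
 facet normal -0.076 -0.990 0.121
  outer loop
   vertex 1.6 1.1 1.9
   vertex 3.3 1.3 4.6
   vertex 0.8 1.1 1.4
  endloop
 endfacet
 facet normal 0.091 -0.996 0.017
  outer loop
   vertex 1.6 1.1 1.9
   vertex 5.9 1.5 2.4
   vertex 3.3 1.3 4.6
  endloop
 endfacet
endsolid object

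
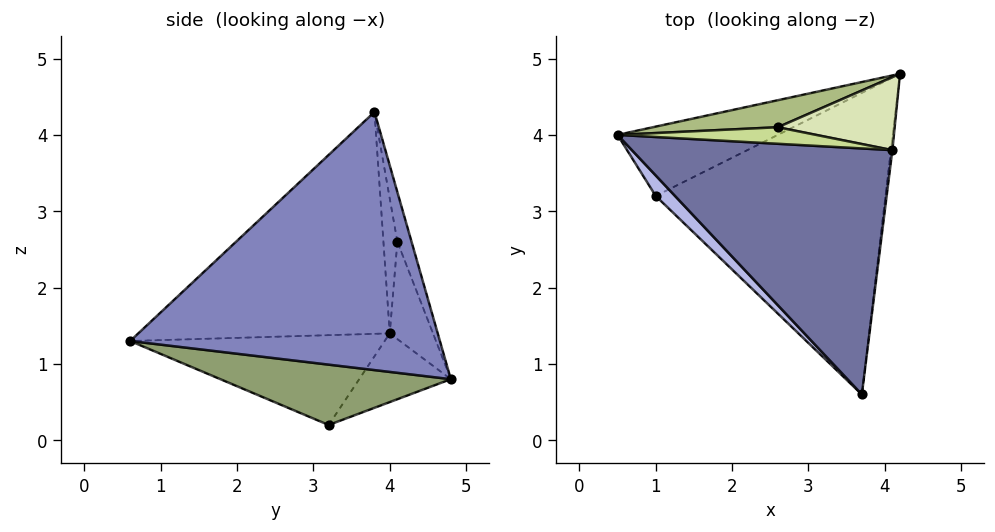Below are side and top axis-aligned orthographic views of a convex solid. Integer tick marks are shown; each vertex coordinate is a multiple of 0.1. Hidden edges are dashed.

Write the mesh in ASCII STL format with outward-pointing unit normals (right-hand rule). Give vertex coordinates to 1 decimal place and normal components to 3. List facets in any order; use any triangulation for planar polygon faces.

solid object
 facet normal -0.548 -0.535 0.643
  outer loop
   vertex 4.1 3.8 4.3
   vertex 0.5 4.0 1.4
   vertex 3.7 0.6 1.3
  endloop
 endfacet
 facet normal 0.993 -0.119 -0.006
  outer loop
   vertex 4.1 3.8 4.3
   vertex 3.7 0.6 1.3
   vertex 4.2 4.8 0.8
  endloop
 endfacet
 facet normal -0.261 0.750 -0.608
  outer loop
   vertex 1.0 3.2 0.2
   vertex 0.5 4.0 1.4
   vertex 4.2 4.8 0.8
  endloop
 endfacet
 facet normal -0.717 -0.680 0.154
  outer loop
   vertex 1.0 3.2 0.2
   vertex 3.7 0.6 1.3
   vertex 0.5 4.0 1.4
  endloop
 endfacet
 facet normal 0.251 -0.144 -0.957
  outer loop
   vertex 1.0 3.2 0.2
   vertex 4.2 4.8 0.8
   vertex 3.7 0.6 1.3
  endloop
 endfacet
 facet normal -0.172 0.960 0.221
  outer loop
   vertex 2.6 4.1 2.6
   vertex 4.2 4.8 0.8
   vertex 0.5 4.0 1.4
  endloop
 endfacet
 facet normal -0.264 0.883 0.389
  outer loop
   vertex 2.6 4.1 2.6
   vertex 0.5 4.0 1.4
   vertex 4.1 3.8 4.3
  endloop
 endfacet
 facet normal -0.115 0.956 0.270
  outer loop
   vertex 2.6 4.1 2.6
   vertex 4.1 3.8 4.3
   vertex 4.2 4.8 0.8
  endloop
 endfacet
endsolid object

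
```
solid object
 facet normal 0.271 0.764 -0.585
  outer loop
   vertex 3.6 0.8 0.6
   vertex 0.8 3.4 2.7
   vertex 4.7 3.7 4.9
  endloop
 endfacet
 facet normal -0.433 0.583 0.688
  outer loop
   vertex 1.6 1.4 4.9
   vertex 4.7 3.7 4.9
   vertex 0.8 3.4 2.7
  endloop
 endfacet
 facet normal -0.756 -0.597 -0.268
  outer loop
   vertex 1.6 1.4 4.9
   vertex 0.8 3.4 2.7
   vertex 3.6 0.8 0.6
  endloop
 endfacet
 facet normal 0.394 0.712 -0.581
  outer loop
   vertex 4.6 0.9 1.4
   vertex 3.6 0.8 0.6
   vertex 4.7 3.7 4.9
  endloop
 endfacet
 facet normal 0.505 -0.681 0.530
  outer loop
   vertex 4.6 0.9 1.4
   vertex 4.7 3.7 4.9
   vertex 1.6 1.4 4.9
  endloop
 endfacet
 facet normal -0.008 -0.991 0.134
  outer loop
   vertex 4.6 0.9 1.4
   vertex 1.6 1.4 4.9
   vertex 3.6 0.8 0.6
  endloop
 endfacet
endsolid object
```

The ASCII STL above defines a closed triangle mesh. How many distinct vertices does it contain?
5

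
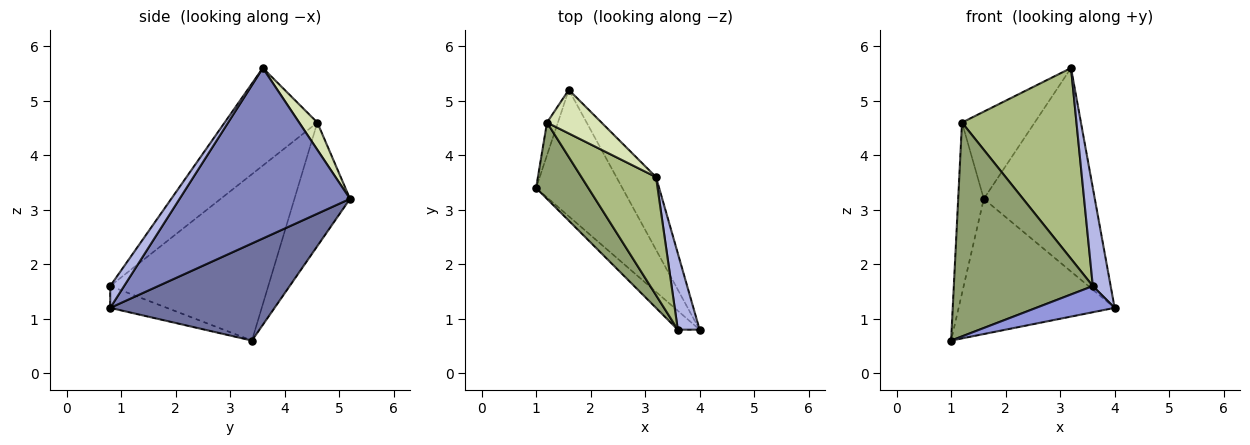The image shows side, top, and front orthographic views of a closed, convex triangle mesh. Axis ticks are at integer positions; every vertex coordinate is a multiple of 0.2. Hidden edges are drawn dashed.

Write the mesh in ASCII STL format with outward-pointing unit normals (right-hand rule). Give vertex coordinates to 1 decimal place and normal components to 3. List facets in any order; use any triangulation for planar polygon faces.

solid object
 facet normal 0.610 0.579 -0.541
  outer loop
   vertex 1.6 5.2 3.2
   vertex 4.0 0.8 1.2
   vertex 1.0 3.4 0.6
  endloop
 endfacet
 facet normal 0.823 0.536 -0.191
  outer loop
   vertex 3.2 3.6 5.6
   vertex 4.0 0.8 1.2
   vertex 1.6 5.2 3.2
  endloop
 endfacet
 facet normal -0.505 -0.700 -0.505
  outer loop
   vertex 3.6 0.8 1.6
   vertex 1.0 3.4 0.6
   vertex 4.0 0.8 1.2
  endloop
 endfacet
 facet normal 0.523 -0.673 0.523
  outer loop
   vertex 3.6 0.8 1.6
   vertex 4.0 0.8 1.2
   vertex 3.2 3.6 5.6
  endloop
 endfacet
 facet normal -0.731 -0.643 0.229
  outer loop
   vertex 1.2 4.6 4.6
   vertex 1.0 3.4 0.6
   vertex 3.6 0.8 1.6
  endloop
 endfacet
 facet normal -0.567 -0.700 0.434
  outer loop
   vertex 1.2 4.6 4.6
   vertex 3.6 0.8 1.6
   vertex 3.2 3.6 5.6
  endloop
 endfacet
 facet normal -0.905 0.417 -0.080
  outer loop
   vertex 1.2 4.6 4.6
   vertex 1.6 5.2 3.2
   vertex 1.0 3.4 0.6
  endloop
 endfacet
 facet normal 0.218 0.873 0.436
  outer loop
   vertex 1.2 4.6 4.6
   vertex 3.2 3.6 5.6
   vertex 1.6 5.2 3.2
  endloop
 endfacet
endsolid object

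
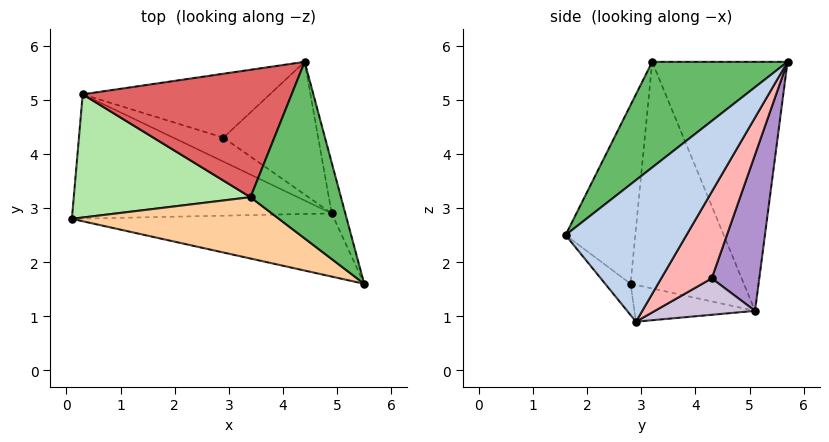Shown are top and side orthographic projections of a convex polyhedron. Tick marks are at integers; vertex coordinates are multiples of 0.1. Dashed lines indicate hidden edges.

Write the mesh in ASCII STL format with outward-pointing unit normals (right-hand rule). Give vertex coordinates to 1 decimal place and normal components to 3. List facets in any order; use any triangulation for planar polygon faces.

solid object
 facet normal -0.073 -0.787 -0.612
  outer loop
   vertex 4.9 2.9 0.9
   vertex 5.5 1.6 2.5
   vertex 0.1 2.8 1.6
  endloop
 endfacet
 facet normal 0.942 0.323 -0.091
  outer loop
   vertex 4.9 2.9 0.9
   vertex 4.4 5.7 5.7
   vertex 5.5 1.6 2.5
  endloop
 endfacet
 facet normal -0.137 -0.199 -0.970
  outer loop
   vertex 0.3 5.1 1.1
   vertex 4.9 2.9 0.9
   vertex 0.1 2.8 1.6
  endloop
 endfacet
 facet normal -0.254 -0.921 0.294
  outer loop
   vertex 3.4 3.2 5.7
   vertex 0.1 2.8 1.6
   vertex 5.5 1.6 2.5
  endloop
 endfacet
 facet normal 0.727 -0.291 0.622
  outer loop
   vertex 3.4 3.2 5.7
   vertex 5.5 1.6 2.5
   vertex 4.4 5.7 5.7
  endloop
 endfacet
 facet normal -0.773 0.198 0.603
  outer loop
   vertex 3.4 3.2 5.7
   vertex 0.3 5.1 1.1
   vertex 0.1 2.8 1.6
  endloop
 endfacet
 facet normal -0.732 0.293 0.615
  outer loop
   vertex 3.4 3.2 5.7
   vertex 4.4 5.7 5.7
   vertex 0.3 5.1 1.1
  endloop
 endfacet
 facet normal 0.395 0.811 -0.432
  outer loop
   vertex 2.9 4.3 1.7
   vertex 4.4 5.7 5.7
   vertex 4.9 2.9 0.9
  endloop
 endfacet
 facet normal 0.354 0.833 -0.425
  outer loop
   vertex 2.9 4.3 1.7
   vertex 0.3 5.1 1.1
   vertex 4.4 5.7 5.7
  endloop
 endfacet
 facet normal 0.358 0.793 -0.493
  outer loop
   vertex 2.9 4.3 1.7
   vertex 4.9 2.9 0.9
   vertex 0.3 5.1 1.1
  endloop
 endfacet
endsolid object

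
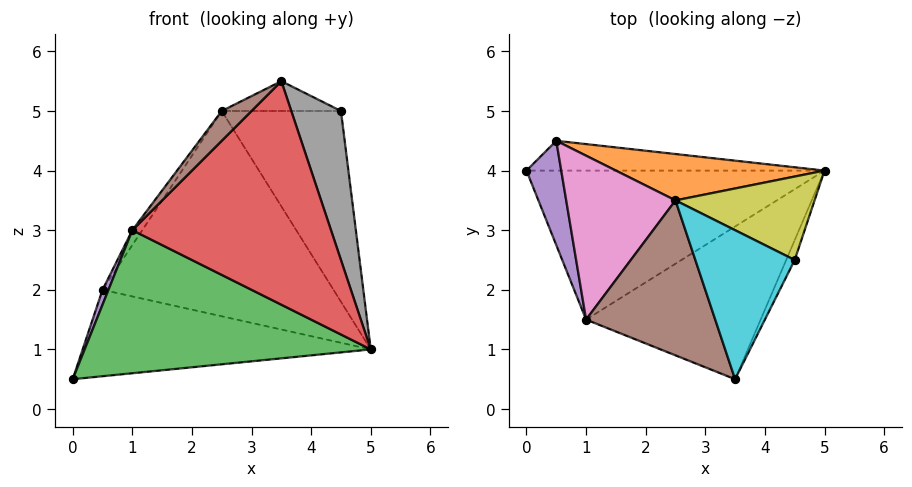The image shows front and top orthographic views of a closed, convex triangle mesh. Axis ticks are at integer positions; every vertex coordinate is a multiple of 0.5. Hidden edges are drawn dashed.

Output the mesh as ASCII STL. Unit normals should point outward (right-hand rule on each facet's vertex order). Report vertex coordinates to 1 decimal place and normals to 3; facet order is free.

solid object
 facet normal 0.033 0.945 -0.326
  outer loop
   vertex 0.5 4.5 2.0
   vertex 5.0 4.0 1.0
   vertex 0.0 4.0 0.5
  endloop
 endfacet
 facet normal 0.155 0.964 0.218
  outer loop
   vertex 2.5 3.5 5.0
   vertex 5.0 4.0 1.0
   vertex 0.5 4.5 2.0
  endloop
 endfacet
 facet normal 0.072 -0.691 -0.720
  outer loop
   vertex 1.0 1.5 3.0
   vertex 0.0 4.0 0.5
   vertex 5.0 4.0 1.0
  endloop
 endfacet
 facet normal 0.228 -0.804 -0.549
  outer loop
   vertex 1.0 1.5 3.0
   vertex 5.0 4.0 1.0
   vertex 3.5 0.5 5.5
  endloop
 endfacet
 facet normal -0.943 -0.047 0.330
  outer loop
   vertex 1.0 1.5 3.0
   vertex 0.5 4.5 2.0
   vertex 0.0 4.0 0.5
  endloop
 endfacet
 facet normal -0.727 -0.130 0.675
  outer loop
   vertex 1.0 1.5 3.0
   vertex 3.5 0.5 5.5
   vertex 2.5 3.5 5.0
  endloop
 endfacet
 facet normal -0.823 0.051 0.566
  outer loop
   vertex 1.0 1.5 3.0
   vertex 2.5 3.5 5.0
   vertex 0.5 4.5 2.0
  endloop
 endfacet
 facet normal 0.887 -0.459 -0.061
  outer loop
   vertex 4.5 2.5 5.0
   vertex 3.5 0.5 5.5
   vertex 5.0 4.0 1.0
  endloop
 endfacet
 facet normal 0.416 0.833 0.364
  outer loop
   vertex 4.5 2.5 5.0
   vertex 5.0 4.0 1.0
   vertex 2.5 3.5 5.0
  endloop
 endfacet
 facet normal 0.098 0.195 0.976
  outer loop
   vertex 4.5 2.5 5.0
   vertex 2.5 3.5 5.0
   vertex 3.5 0.5 5.5
  endloop
 endfacet
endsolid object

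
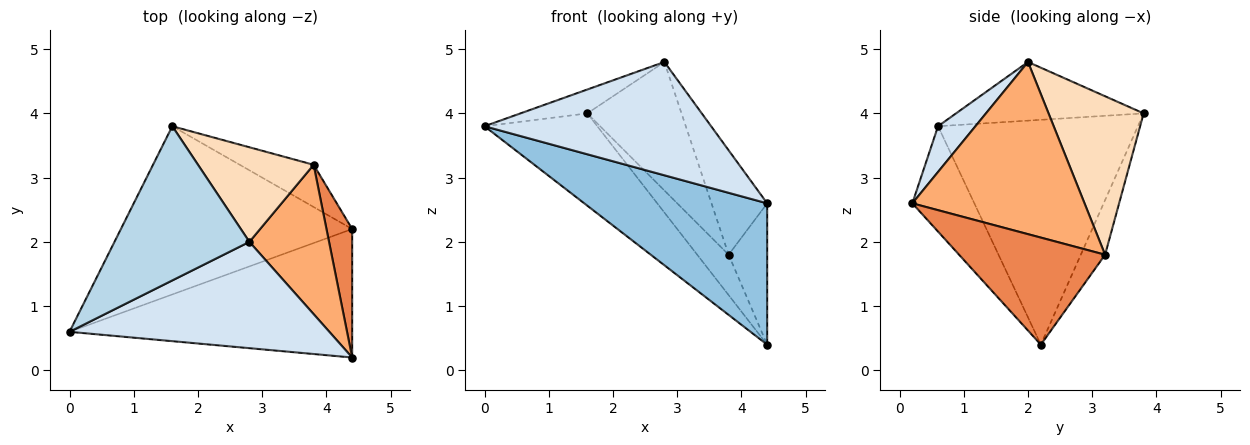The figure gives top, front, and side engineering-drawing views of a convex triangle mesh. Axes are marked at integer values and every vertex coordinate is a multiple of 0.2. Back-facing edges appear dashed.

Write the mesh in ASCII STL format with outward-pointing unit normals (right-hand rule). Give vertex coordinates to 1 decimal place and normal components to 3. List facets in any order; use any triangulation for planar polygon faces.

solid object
 facet normal -0.649 0.366 -0.667
  outer loop
   vertex 1.6 3.8 4.0
   vertex 4.4 2.2 0.4
   vertex 0.0 0.6 3.8
  endloop
 endfacet
 facet normal -0.243 -0.718 -0.652
  outer loop
   vertex 4.4 0.2 2.6
   vertex 0.0 0.6 3.8
   vertex 4.4 2.2 0.4
  endloop
 endfacet
 facet normal -0.395 0.141 0.908
  outer loop
   vertex 2.8 2.0 4.8
   vertex 1.6 3.8 4.0
   vertex 0.0 0.6 3.8
  endloop
 endfacet
 facet normal 0.119 -0.724 0.679
  outer loop
   vertex 2.8 2.0 4.8
   vertex 0.0 0.6 3.8
   vertex 4.4 0.2 2.6
  endloop
 endfacet
 facet normal 0.942 0.249 0.226
  outer loop
   vertex 3.8 3.2 1.8
   vertex 4.4 0.2 2.6
   vertex 4.4 2.2 0.4
  endloop
 endfacet
 facet normal 0.871 0.282 0.403
  outer loop
   vertex 3.8 3.2 1.8
   vertex 2.8 2.0 4.8
   vertex 4.4 0.2 2.6
  endloop
 endfacet
 facet normal -0.471 0.610 -0.637
  outer loop
   vertex 3.8 3.2 1.8
   vertex 4.4 2.2 0.4
   vertex 1.6 3.8 4.0
  endloop
 endfacet
 facet normal 0.631 0.625 0.460
  outer loop
   vertex 3.8 3.2 1.8
   vertex 1.6 3.8 4.0
   vertex 2.8 2.0 4.8
  endloop
 endfacet
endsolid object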